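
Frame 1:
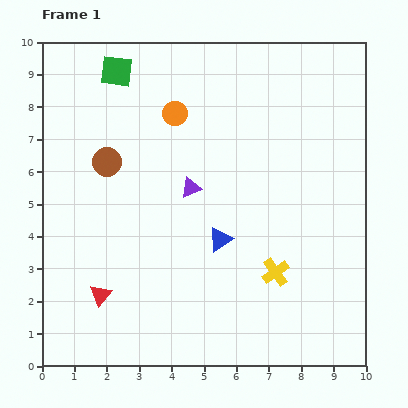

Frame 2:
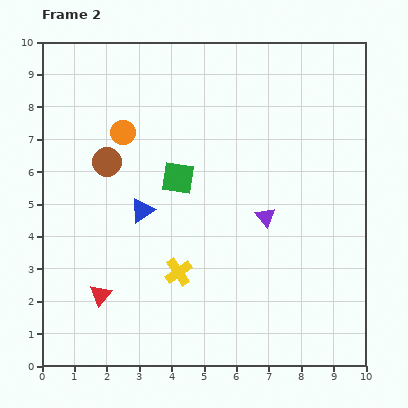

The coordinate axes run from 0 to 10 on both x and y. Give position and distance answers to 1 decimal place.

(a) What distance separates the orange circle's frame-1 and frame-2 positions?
1.7

The orange circle moved from (4.1, 7.8) to (2.5, 7.2), a distance of √(1.6² + 0.6²) ≈ 1.7.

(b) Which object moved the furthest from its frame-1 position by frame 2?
the green square

(moved 3.8; next 3.0)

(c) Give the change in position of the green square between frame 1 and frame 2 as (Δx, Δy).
(1.9, -3.3)

The green square was at (2.3, 9.1) in frame 1 and (4.2, 5.8) in frame 2.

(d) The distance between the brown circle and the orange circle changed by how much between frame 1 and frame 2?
-1.6

Distance in frame 1: 2.6. Distance in frame 2: 1.0.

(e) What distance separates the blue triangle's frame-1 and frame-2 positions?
2.6

The blue triangle moved from (5.5, 3.9) to (3.1, 4.8), a distance of √(2.4² + 0.9²) ≈ 2.6.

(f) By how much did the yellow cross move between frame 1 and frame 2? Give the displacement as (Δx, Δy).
(-3.0, 0.0)

The yellow cross was at (7.2, 2.9) in frame 1 and (4.2, 2.9) in frame 2.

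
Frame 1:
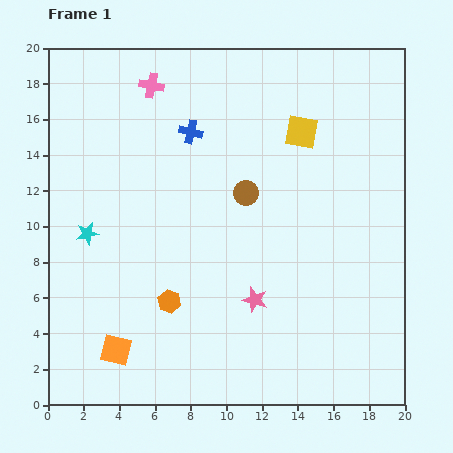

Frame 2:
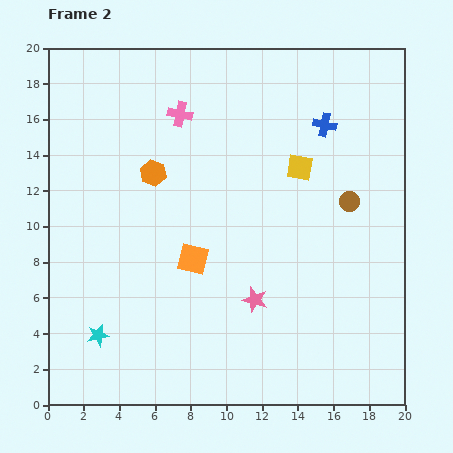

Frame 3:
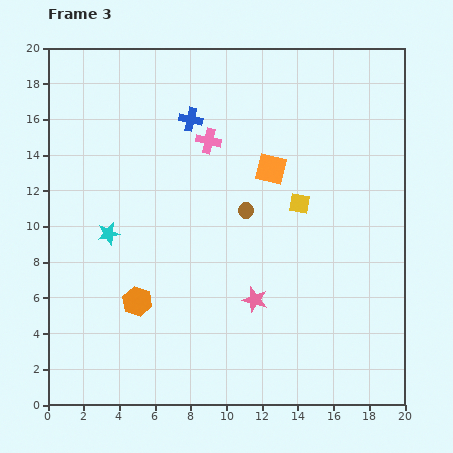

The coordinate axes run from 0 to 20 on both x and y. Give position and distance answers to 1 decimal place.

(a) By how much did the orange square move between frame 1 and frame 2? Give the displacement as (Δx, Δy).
(4.3, 5.1)

The orange square was at (3.8, 3.1) in frame 1 and (8.1, 8.2) in frame 2.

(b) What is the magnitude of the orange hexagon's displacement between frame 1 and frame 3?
1.8

The orange hexagon moved from (6.8, 5.8) to (5.0, 5.8), a distance of √(1.8² + 0.0²) ≈ 1.8.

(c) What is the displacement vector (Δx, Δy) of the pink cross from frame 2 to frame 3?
(1.6, -1.5)

The pink cross was at (7.4, 16.3) in frame 2 and (9.0, 14.8) in frame 3.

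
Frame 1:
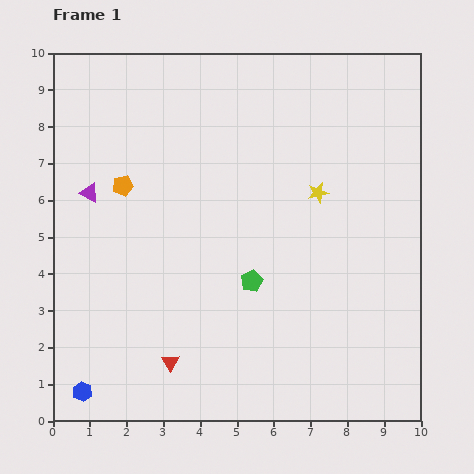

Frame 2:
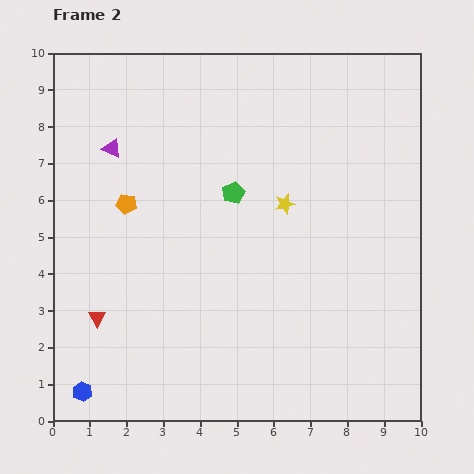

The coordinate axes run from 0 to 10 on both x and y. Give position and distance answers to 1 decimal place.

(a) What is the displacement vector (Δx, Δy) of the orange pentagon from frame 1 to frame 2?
(0.1, -0.5)

The orange pentagon was at (1.9, 6.4) in frame 1 and (2.0, 5.9) in frame 2.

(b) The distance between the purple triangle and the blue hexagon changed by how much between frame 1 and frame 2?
+1.2

Distance in frame 1: 5.4. Distance in frame 2: 6.6.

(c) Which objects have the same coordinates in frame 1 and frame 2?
the blue hexagon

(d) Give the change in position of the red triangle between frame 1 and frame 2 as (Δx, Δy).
(-2.0, 1.2)

The red triangle was at (3.2, 1.6) in frame 1 and (1.2, 2.8) in frame 2.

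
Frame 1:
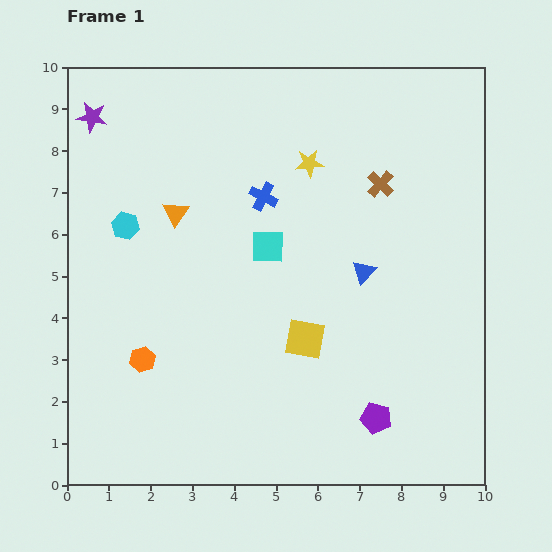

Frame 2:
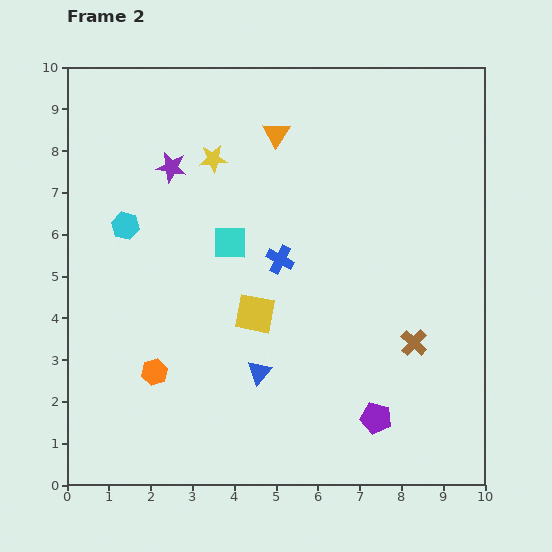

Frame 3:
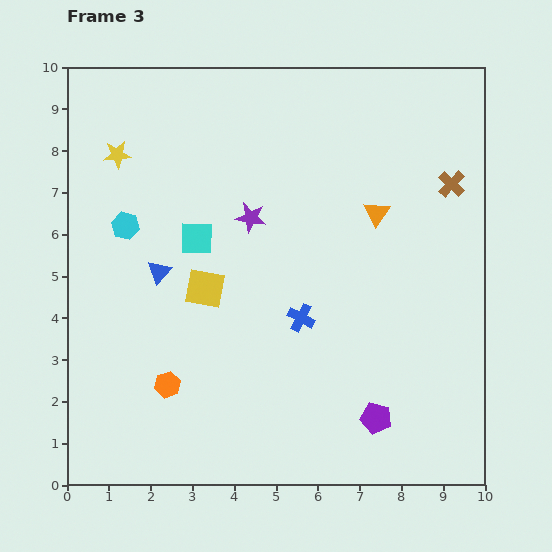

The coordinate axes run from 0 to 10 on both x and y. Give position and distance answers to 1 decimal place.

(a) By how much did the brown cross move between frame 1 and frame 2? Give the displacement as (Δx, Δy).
(0.8, -3.8)

The brown cross was at (7.5, 7.2) in frame 1 and (8.3, 3.4) in frame 2.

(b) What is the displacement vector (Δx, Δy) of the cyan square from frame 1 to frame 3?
(-1.7, 0.2)

The cyan square was at (4.8, 5.7) in frame 1 and (3.1, 5.9) in frame 3.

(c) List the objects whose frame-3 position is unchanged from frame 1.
the cyan hexagon, the purple pentagon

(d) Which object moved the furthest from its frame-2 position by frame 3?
the brown cross

(moved 3.9; next 3.4)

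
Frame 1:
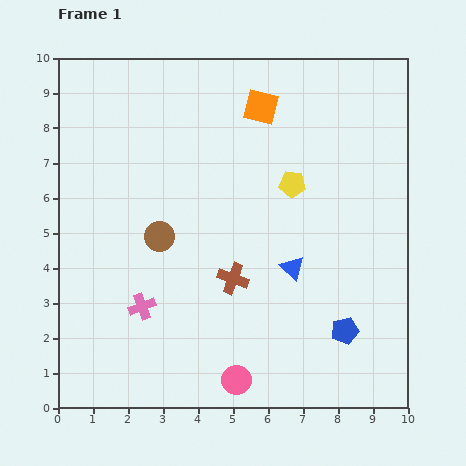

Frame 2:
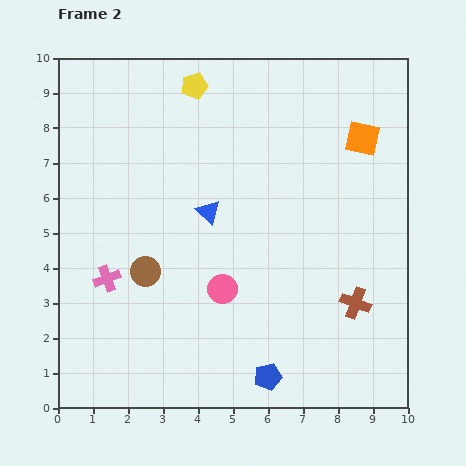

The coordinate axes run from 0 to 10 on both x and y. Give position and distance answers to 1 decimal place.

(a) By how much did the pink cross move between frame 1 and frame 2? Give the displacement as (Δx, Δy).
(-1.0, 0.8)

The pink cross was at (2.4, 2.9) in frame 1 and (1.4, 3.7) in frame 2.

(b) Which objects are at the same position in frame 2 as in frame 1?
none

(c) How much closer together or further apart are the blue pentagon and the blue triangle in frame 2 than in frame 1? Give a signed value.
+2.7

Distance in frame 1: 2.3. Distance in frame 2: 5.0.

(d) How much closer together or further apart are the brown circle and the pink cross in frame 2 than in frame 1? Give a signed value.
-1.0

Distance in frame 1: 2.1. Distance in frame 2: 1.1.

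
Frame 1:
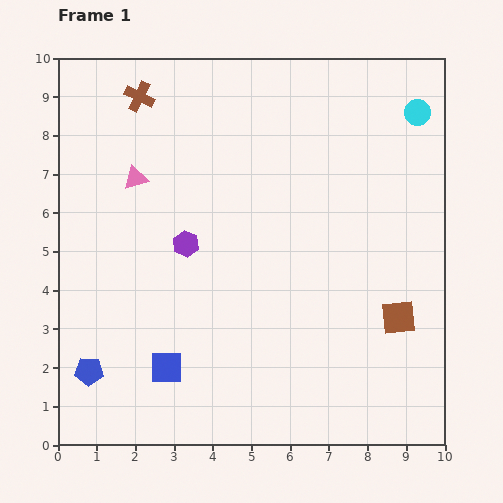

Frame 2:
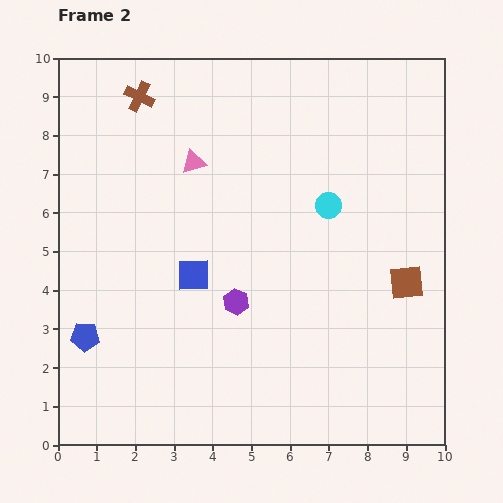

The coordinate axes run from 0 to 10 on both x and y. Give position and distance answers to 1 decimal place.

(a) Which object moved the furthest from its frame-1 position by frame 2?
the cyan circle

(moved 3.3; next 2.5)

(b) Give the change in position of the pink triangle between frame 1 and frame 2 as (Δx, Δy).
(1.5, 0.4)

The pink triangle was at (2.0, 6.9) in frame 1 and (3.5, 7.3) in frame 2.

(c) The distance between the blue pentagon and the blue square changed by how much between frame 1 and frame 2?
+1.2

Distance in frame 1: 2.0. Distance in frame 2: 3.2.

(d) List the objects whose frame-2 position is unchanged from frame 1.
the brown cross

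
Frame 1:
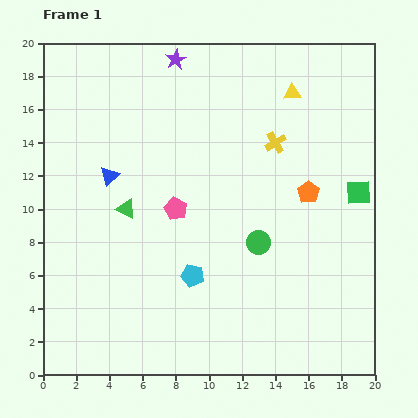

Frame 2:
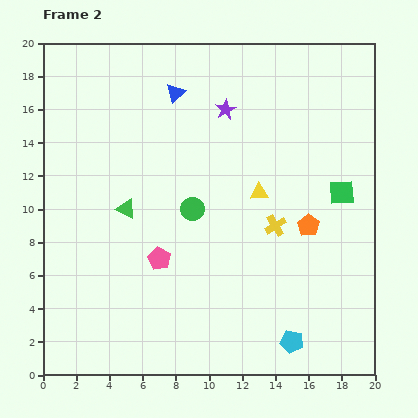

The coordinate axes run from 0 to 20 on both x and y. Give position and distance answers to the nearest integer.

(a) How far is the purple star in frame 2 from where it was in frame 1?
4

The purple star moved from (8, 19) to (11, 16), a distance of √(3² + 3²) ≈ 4.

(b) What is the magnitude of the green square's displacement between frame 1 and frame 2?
1

The green square moved from (19, 11) to (18, 11), a distance of √(1² + 0²) ≈ 1.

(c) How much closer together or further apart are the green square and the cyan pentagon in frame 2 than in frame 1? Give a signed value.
-2

Distance in frame 1: 11. Distance in frame 2: 9.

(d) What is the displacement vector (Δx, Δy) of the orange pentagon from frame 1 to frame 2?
(0, -2)

The orange pentagon was at (16, 11) in frame 1 and (16, 9) in frame 2.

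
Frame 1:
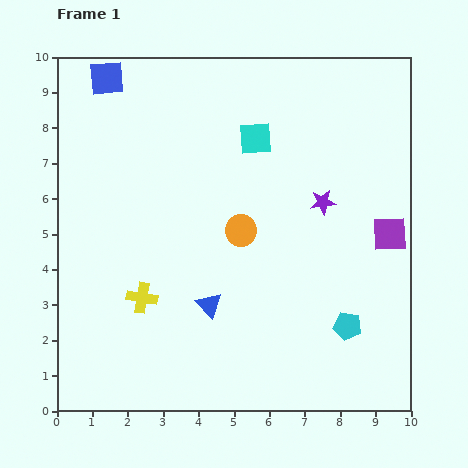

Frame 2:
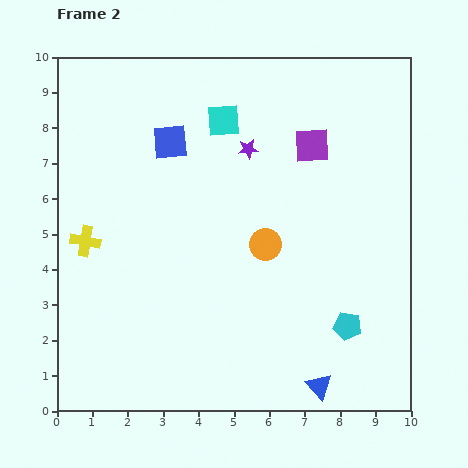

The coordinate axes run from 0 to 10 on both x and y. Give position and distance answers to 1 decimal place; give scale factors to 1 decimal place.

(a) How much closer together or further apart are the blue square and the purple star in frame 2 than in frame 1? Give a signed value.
-4.8

Distance in frame 1: 7.0. Distance in frame 2: 2.2.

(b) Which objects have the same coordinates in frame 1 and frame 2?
the cyan pentagon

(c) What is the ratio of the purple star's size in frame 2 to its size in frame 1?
0.8×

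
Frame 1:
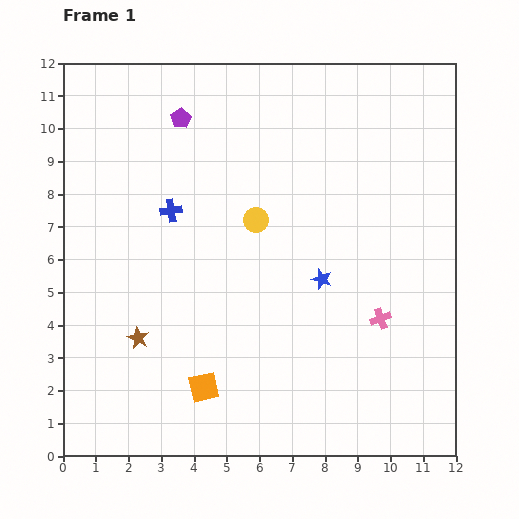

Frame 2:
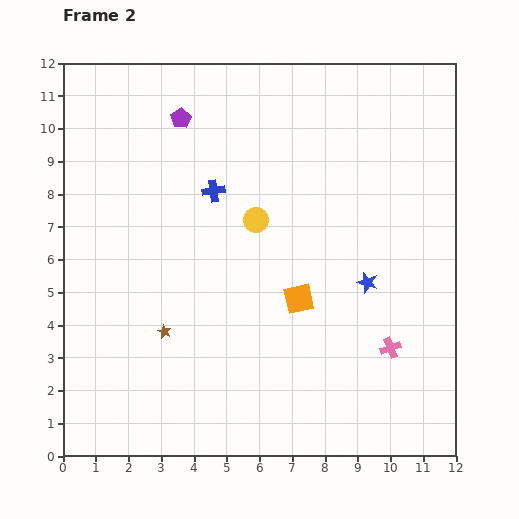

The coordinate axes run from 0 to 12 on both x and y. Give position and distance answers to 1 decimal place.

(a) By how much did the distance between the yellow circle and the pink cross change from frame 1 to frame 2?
+0.9

Distance in frame 1: 4.8. Distance in frame 2: 5.7.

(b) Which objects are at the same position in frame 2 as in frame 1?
the yellow circle, the purple pentagon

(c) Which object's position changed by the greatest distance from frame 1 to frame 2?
the orange square

(moved 4.0; next 1.4)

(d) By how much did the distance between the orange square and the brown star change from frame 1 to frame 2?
+1.7

Distance in frame 1: 2.5. Distance in frame 2: 4.2.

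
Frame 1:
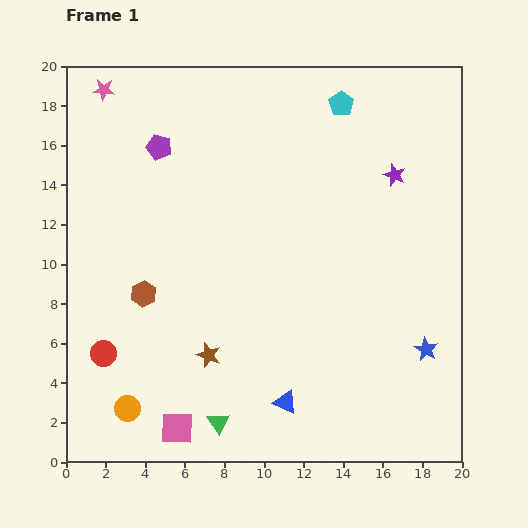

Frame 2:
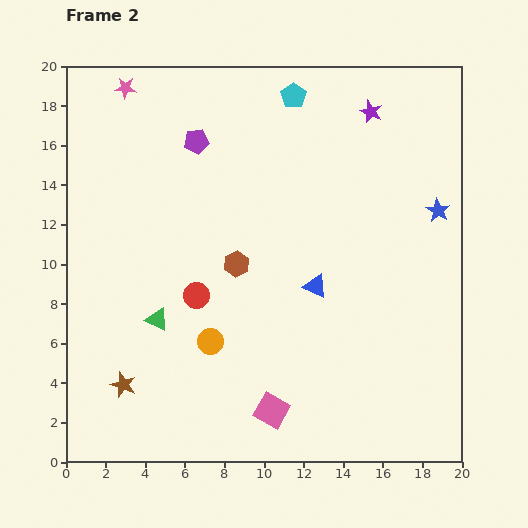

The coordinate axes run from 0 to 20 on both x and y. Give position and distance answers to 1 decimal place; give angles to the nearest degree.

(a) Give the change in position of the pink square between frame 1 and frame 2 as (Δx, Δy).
(4.8, 0.9)

The pink square was at (5.6, 1.7) in frame 1 and (10.4, 2.6) in frame 2.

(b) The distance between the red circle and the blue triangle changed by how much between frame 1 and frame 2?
-3.5

Distance in frame 1: 9.5. Distance in frame 2: 6.0.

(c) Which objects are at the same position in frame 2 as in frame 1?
none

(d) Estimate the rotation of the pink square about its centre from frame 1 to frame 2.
29° clockwise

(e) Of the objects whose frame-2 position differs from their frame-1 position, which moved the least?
the pink star

(moved 1.1)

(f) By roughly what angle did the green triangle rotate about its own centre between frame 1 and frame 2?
29° counter-clockwise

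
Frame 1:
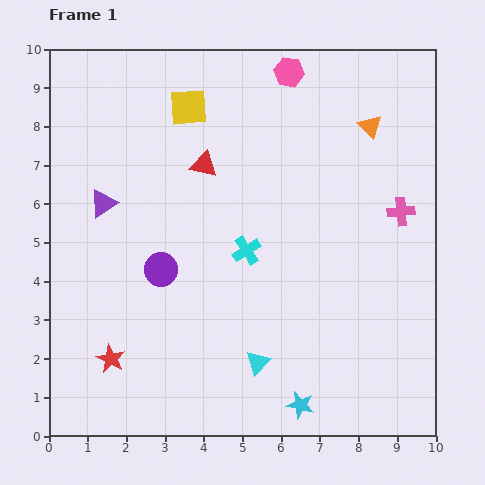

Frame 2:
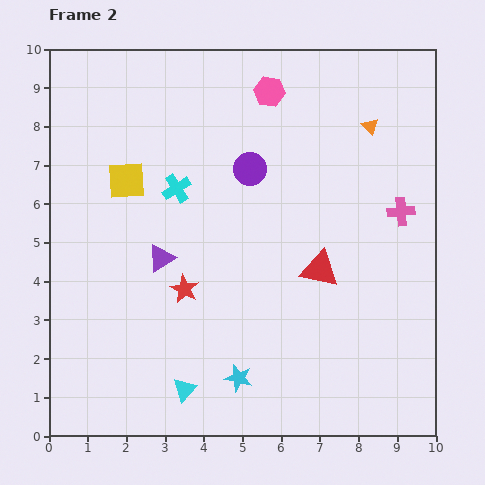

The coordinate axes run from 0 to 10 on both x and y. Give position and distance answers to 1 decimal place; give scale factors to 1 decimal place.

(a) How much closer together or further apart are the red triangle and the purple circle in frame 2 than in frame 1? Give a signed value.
+0.3

Distance in frame 1: 2.9. Distance in frame 2: 3.2.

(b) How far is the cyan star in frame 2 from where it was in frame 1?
1.7

The cyan star moved from (6.5, 0.8) to (4.9, 1.5), a distance of √(1.6² + 0.7²) ≈ 1.7.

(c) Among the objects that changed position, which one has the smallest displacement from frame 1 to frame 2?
the pink hexagon

(moved 0.7)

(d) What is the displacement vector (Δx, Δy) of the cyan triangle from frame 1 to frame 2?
(-1.9, -0.7)

The cyan triangle was at (5.4, 1.9) in frame 1 and (3.5, 1.2) in frame 2.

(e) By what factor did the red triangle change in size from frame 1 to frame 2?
1.4×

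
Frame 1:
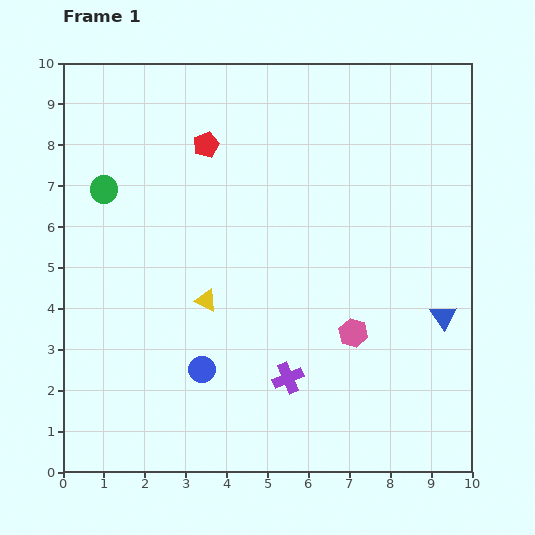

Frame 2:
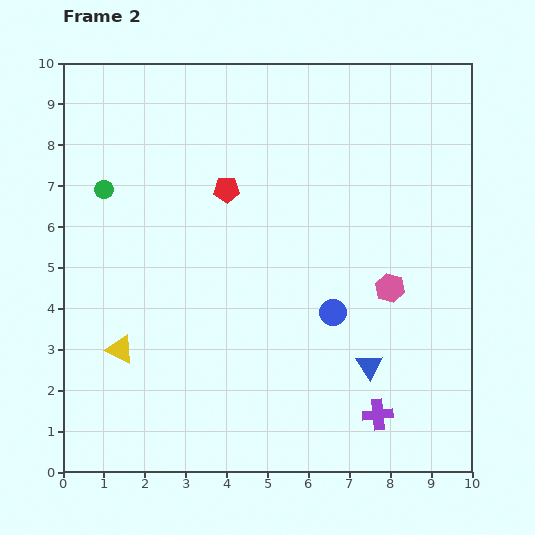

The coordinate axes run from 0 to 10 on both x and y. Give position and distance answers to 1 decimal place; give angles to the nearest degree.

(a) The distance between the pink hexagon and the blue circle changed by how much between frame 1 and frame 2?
-2.3

Distance in frame 1: 3.8. Distance in frame 2: 1.5.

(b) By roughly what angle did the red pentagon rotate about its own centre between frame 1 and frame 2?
20° clockwise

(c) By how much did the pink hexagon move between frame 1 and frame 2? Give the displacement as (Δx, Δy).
(0.9, 1.1)

The pink hexagon was at (7.1, 3.4) in frame 1 and (8.0, 4.5) in frame 2.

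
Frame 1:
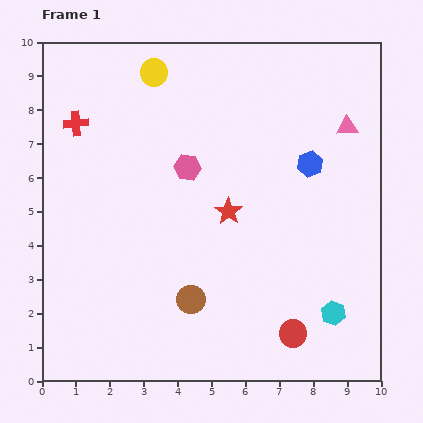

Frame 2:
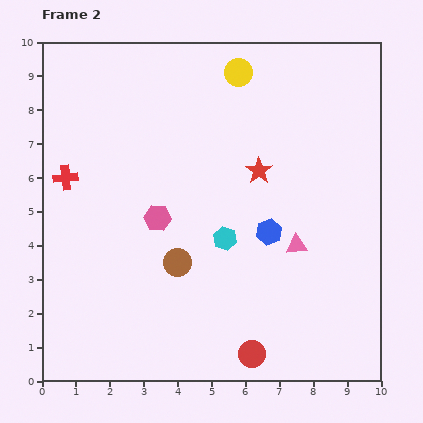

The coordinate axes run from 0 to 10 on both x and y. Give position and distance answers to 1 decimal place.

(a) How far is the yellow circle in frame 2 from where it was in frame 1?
2.5

The yellow circle moved from (3.3, 9.1) to (5.8, 9.1), a distance of √(2.5² + 0.0²) ≈ 2.5.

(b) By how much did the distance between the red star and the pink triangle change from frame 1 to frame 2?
-1.8

Distance in frame 1: 4.3. Distance in frame 2: 2.5.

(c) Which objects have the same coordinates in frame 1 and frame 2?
none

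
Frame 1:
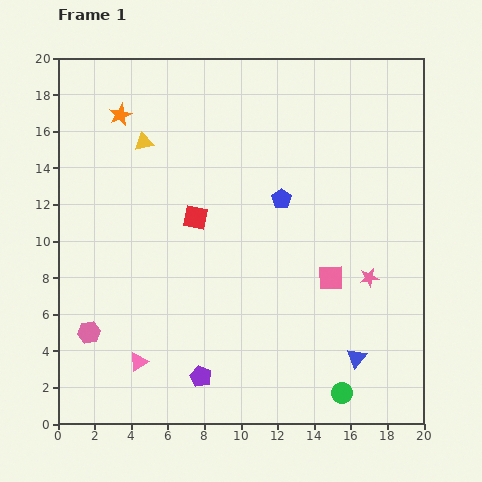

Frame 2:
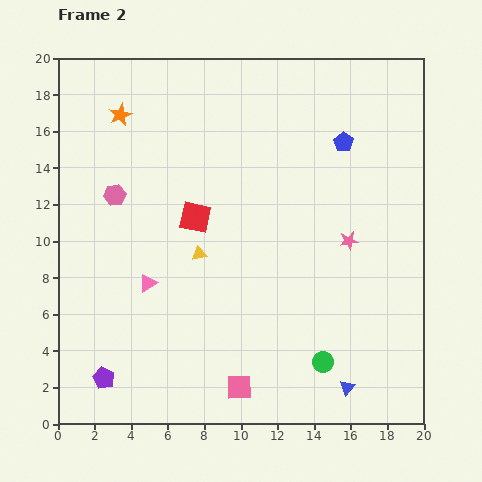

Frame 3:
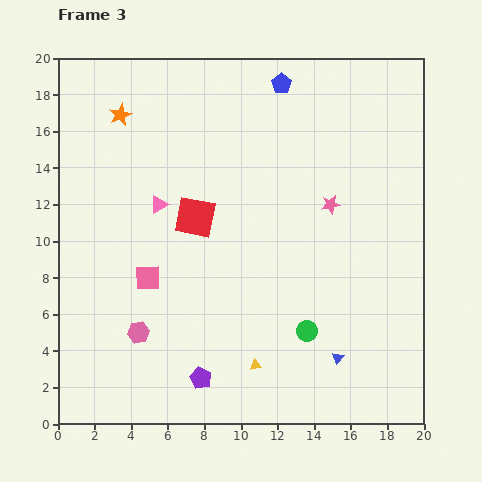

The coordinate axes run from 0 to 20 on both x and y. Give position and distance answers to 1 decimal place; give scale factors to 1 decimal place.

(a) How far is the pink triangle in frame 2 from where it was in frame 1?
4.3

The pink triangle moved from (4.4, 3.4) to (4.9, 7.7), a distance of √(0.5² + 4.3²) ≈ 4.3.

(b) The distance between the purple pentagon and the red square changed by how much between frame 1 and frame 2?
+1.4

Distance in frame 1: 8.7. Distance in frame 2: 10.1.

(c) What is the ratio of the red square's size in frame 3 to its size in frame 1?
1.7×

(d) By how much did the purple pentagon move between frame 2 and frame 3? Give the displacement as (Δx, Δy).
(5.3, 0.0)

The purple pentagon was at (2.5, 2.5) in frame 2 and (7.8, 2.5) in frame 3.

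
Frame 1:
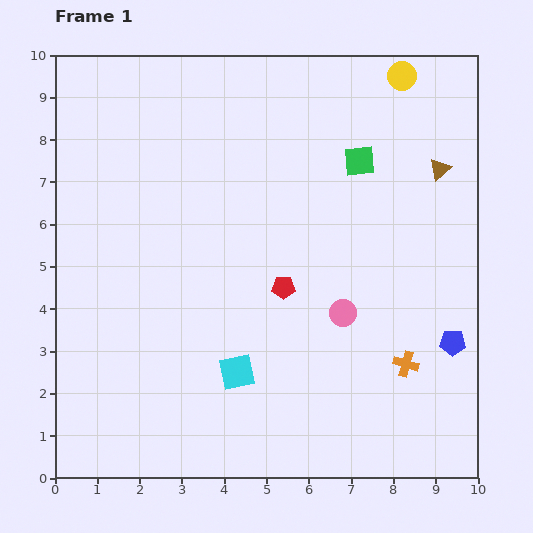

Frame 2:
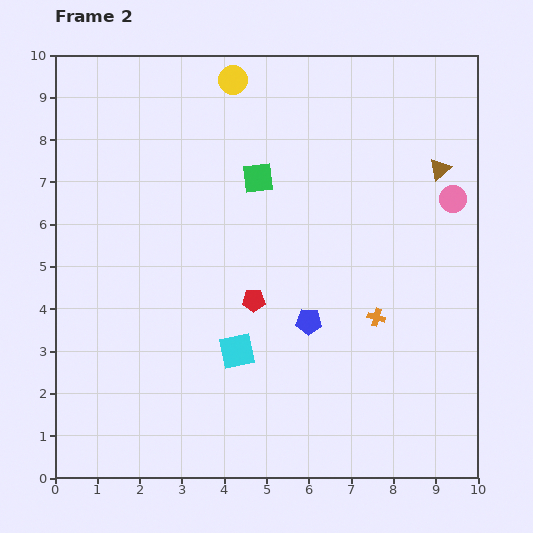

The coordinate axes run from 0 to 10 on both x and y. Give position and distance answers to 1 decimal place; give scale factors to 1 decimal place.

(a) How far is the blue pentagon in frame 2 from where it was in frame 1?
3.4

The blue pentagon moved from (9.4, 3.2) to (6.0, 3.7), a distance of √(3.4² + 0.5²) ≈ 3.4.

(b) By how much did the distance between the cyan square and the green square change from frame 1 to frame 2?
-1.7

Distance in frame 1: 5.8. Distance in frame 2: 4.1.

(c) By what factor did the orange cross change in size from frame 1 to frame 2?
0.7×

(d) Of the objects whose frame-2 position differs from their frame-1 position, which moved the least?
the cyan square

(moved 0.5)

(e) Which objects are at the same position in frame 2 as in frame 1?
the brown triangle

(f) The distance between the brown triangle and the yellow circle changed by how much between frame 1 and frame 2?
+2.9

Distance in frame 1: 2.4. Distance in frame 2: 5.3.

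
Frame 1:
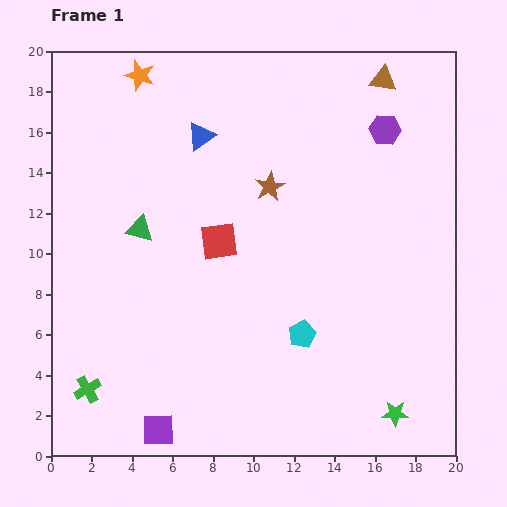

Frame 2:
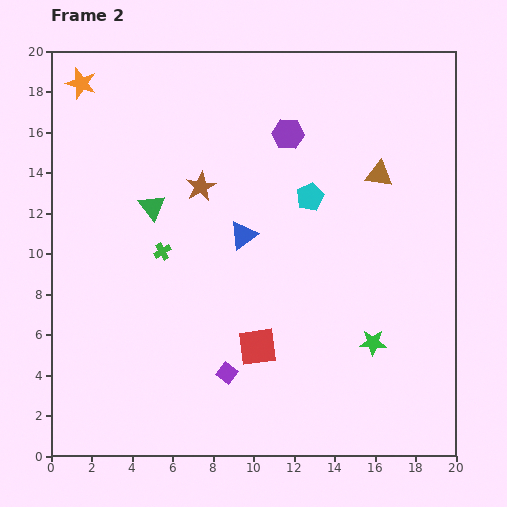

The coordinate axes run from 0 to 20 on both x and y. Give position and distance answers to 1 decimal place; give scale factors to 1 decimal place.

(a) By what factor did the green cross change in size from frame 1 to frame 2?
0.6×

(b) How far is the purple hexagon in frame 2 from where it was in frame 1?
4.8

The purple hexagon moved from (16.5, 16.1) to (11.7, 15.9), a distance of √(4.8² + 0.2²) ≈ 4.8.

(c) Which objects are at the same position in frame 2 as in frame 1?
none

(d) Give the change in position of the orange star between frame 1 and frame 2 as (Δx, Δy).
(-2.9, -0.4)

The orange star was at (4.4, 18.8) in frame 1 and (1.5, 18.4) in frame 2.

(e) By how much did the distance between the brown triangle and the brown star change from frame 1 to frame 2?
+1.1

Distance in frame 1: 7.7. Distance in frame 2: 8.8.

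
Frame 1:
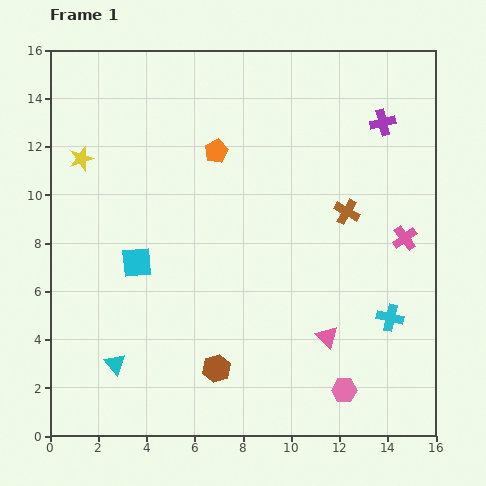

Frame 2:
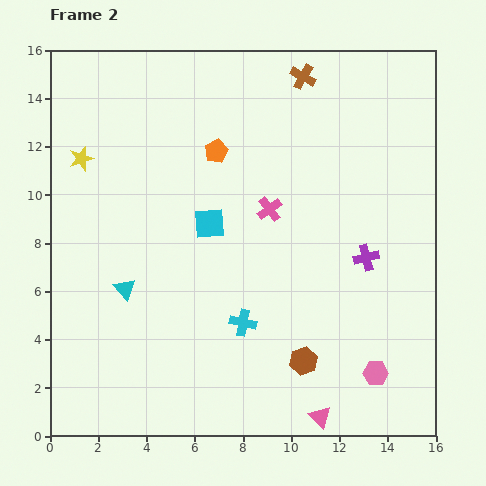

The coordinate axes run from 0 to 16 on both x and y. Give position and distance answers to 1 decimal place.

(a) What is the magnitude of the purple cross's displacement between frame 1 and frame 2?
5.6

The purple cross moved from (13.8, 13.0) to (13.1, 7.4), a distance of √(0.7² + 5.6²) ≈ 5.6.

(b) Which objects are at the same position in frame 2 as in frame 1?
the orange pentagon, the yellow star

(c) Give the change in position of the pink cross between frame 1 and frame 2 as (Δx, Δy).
(-5.6, 1.2)

The pink cross was at (14.7, 8.2) in frame 1 and (9.1, 9.4) in frame 2.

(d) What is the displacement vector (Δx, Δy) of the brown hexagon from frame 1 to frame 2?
(3.6, 0.3)

The brown hexagon was at (6.9, 2.8) in frame 1 and (10.5, 3.1) in frame 2.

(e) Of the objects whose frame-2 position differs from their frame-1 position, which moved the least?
the pink hexagon

(moved 1.5)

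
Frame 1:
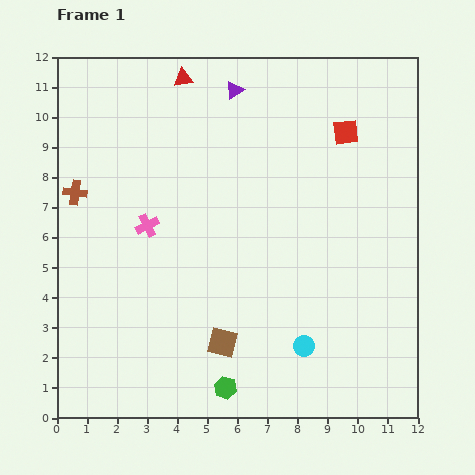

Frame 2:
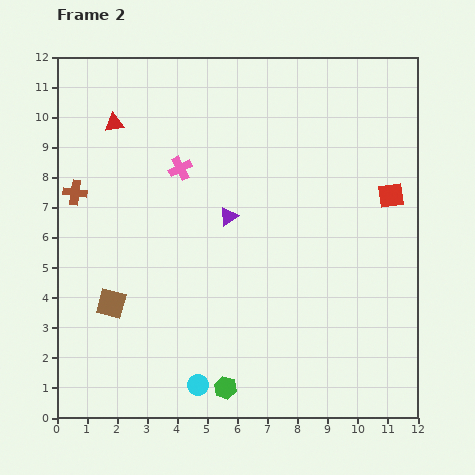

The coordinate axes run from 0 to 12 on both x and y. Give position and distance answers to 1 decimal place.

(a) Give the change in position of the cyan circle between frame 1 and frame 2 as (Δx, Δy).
(-3.5, -1.3)

The cyan circle was at (8.2, 2.4) in frame 1 and (4.7, 1.1) in frame 2.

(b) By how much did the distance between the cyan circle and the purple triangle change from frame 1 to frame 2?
-3.1

Distance in frame 1: 8.8. Distance in frame 2: 5.7.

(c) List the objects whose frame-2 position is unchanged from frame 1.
the brown cross, the green hexagon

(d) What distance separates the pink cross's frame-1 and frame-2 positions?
2.2

The pink cross moved from (3.0, 6.4) to (4.1, 8.3), a distance of √(1.1² + 1.9²) ≈ 2.2.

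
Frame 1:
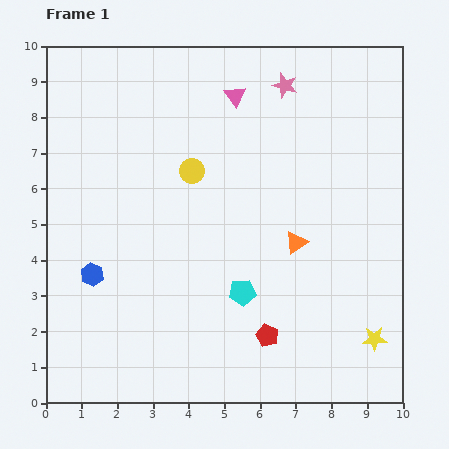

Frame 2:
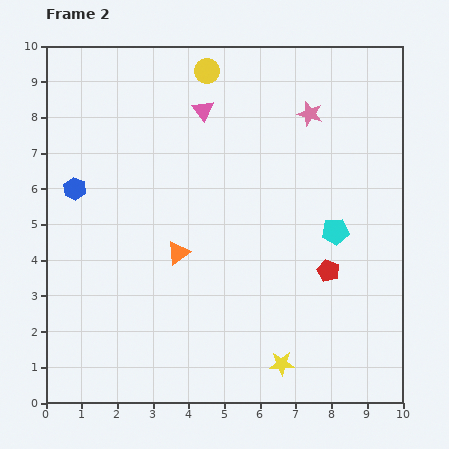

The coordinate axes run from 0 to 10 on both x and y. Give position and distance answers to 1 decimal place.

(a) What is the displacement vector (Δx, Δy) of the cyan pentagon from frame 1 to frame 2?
(2.6, 1.7)

The cyan pentagon was at (5.5, 3.1) in frame 1 and (8.1, 4.8) in frame 2.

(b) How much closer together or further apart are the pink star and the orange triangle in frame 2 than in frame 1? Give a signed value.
+1.0

Distance in frame 1: 4.4. Distance in frame 2: 5.4.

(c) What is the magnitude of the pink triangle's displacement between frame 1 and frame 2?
1.0

The pink triangle moved from (5.3, 8.6) to (4.4, 8.2), a distance of √(0.9² + 0.4²) ≈ 1.0.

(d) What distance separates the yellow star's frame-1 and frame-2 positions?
2.7

The yellow star moved from (9.2, 1.8) to (6.6, 1.1), a distance of √(2.6² + 0.7²) ≈ 2.7.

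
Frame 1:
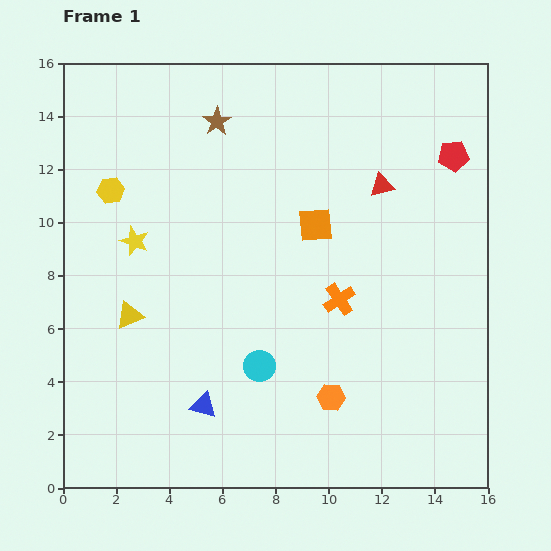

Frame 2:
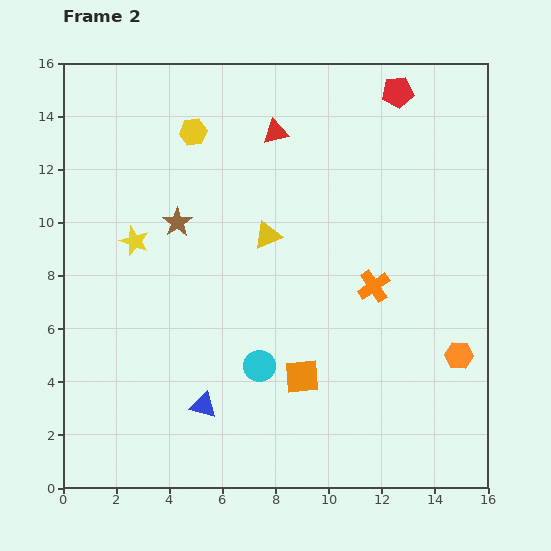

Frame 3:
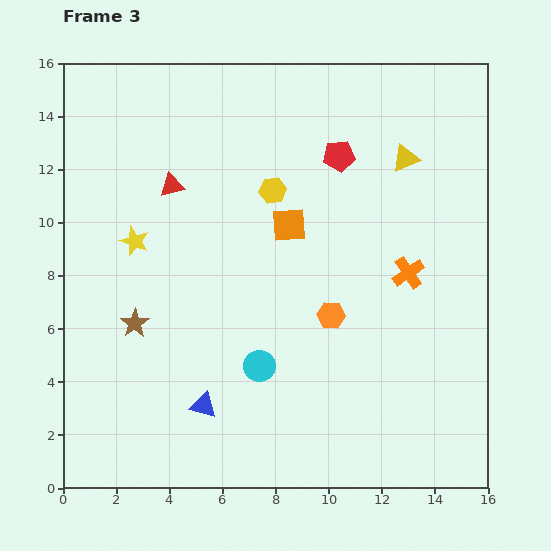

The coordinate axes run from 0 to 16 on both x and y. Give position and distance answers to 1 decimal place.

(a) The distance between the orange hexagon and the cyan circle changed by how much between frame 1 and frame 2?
+4.5

Distance in frame 1: 3.0. Distance in frame 2: 7.5.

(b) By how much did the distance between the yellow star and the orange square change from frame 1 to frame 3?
-1.0

Distance in frame 1: 6.8. Distance in frame 3: 5.8.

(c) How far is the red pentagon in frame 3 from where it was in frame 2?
3.3

The red pentagon moved from (12.6, 14.9) to (10.4, 12.5), a distance of √(2.2² + 2.4²) ≈ 3.3.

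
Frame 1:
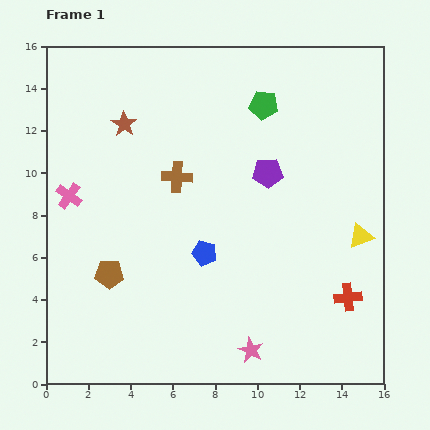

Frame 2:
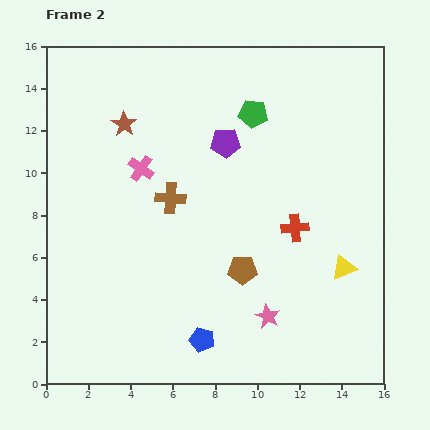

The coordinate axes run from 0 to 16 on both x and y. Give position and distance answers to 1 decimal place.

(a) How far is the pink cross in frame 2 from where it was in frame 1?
3.6

The pink cross moved from (1.1, 8.9) to (4.5, 10.2), a distance of √(3.4² + 1.3²) ≈ 3.6.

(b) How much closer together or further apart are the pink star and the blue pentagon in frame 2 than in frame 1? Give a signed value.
-1.8

Distance in frame 1: 5.1. Distance in frame 2: 3.3.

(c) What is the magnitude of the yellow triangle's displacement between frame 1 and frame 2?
1.7

The yellow triangle moved from (14.9, 7.0) to (14.1, 5.5), a distance of √(0.8² + 1.5²) ≈ 1.7.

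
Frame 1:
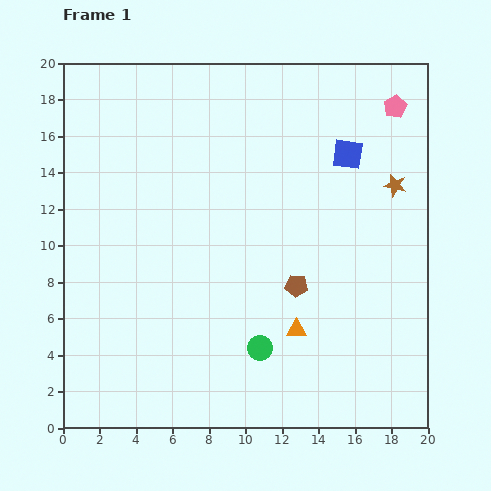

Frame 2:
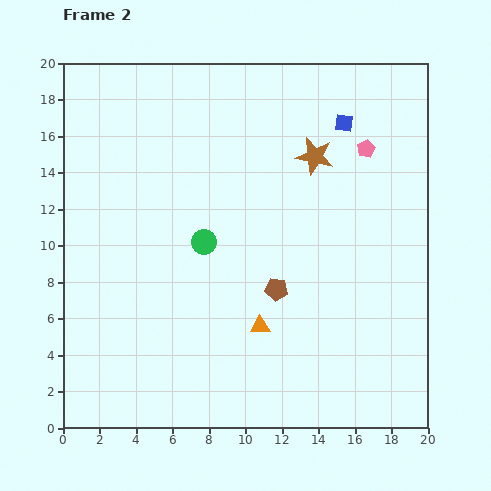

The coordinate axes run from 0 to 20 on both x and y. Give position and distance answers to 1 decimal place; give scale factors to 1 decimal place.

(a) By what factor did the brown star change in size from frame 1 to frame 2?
1.7×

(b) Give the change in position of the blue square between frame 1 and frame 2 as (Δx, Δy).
(-0.2, 1.7)

The blue square was at (15.6, 15.0) in frame 1 and (15.4, 16.7) in frame 2.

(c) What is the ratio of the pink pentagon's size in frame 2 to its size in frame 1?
0.8×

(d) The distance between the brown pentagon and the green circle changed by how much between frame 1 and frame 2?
+0.9

Distance in frame 1: 3.9. Distance in frame 2: 4.8.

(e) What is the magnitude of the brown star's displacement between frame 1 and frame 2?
4.7

The brown star moved from (18.2, 13.3) to (13.8, 14.9), a distance of √(4.4² + 1.6²) ≈ 4.7.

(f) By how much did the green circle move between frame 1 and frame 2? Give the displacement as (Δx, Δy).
(-3.1, 5.8)

The green circle was at (10.8, 4.4) in frame 1 and (7.7, 10.2) in frame 2.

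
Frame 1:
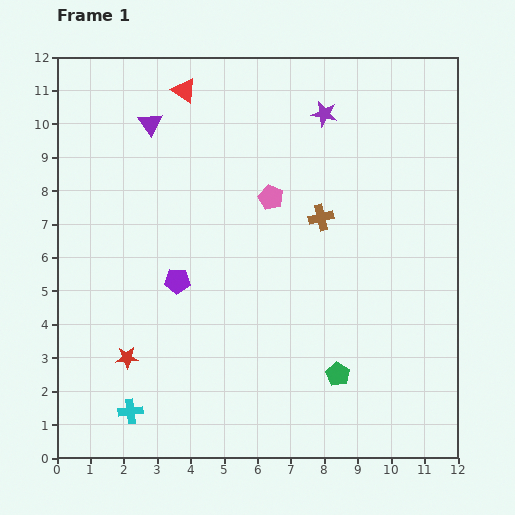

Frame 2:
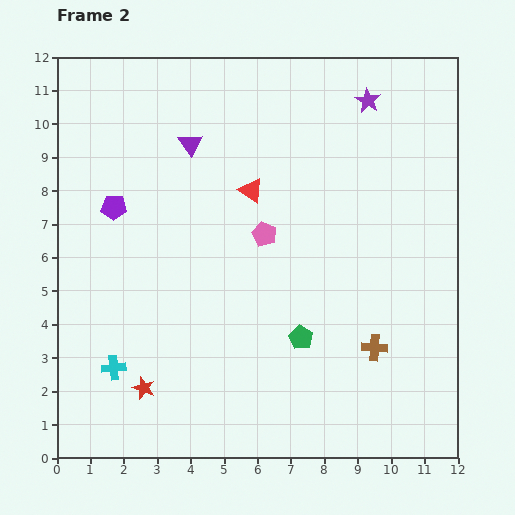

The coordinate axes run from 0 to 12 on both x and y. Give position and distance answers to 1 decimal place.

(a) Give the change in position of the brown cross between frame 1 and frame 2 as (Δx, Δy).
(1.6, -3.9)

The brown cross was at (7.9, 7.2) in frame 1 and (9.5, 3.3) in frame 2.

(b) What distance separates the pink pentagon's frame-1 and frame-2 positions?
1.1

The pink pentagon moved from (6.4, 7.8) to (6.2, 6.7), a distance of √(0.2² + 1.1²) ≈ 1.1.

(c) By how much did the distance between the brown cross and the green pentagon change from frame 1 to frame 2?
-2.5

Distance in frame 1: 4.7. Distance in frame 2: 2.2.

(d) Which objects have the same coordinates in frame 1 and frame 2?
none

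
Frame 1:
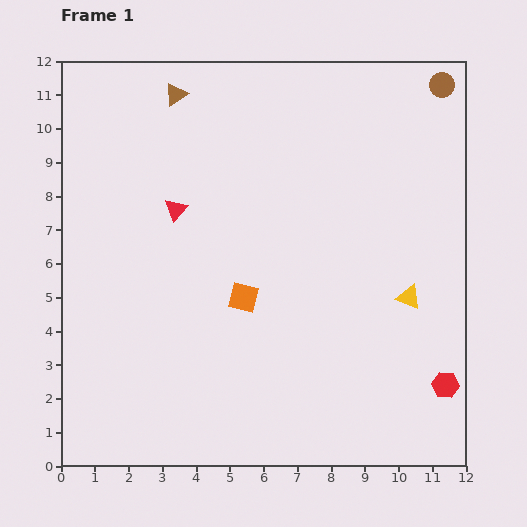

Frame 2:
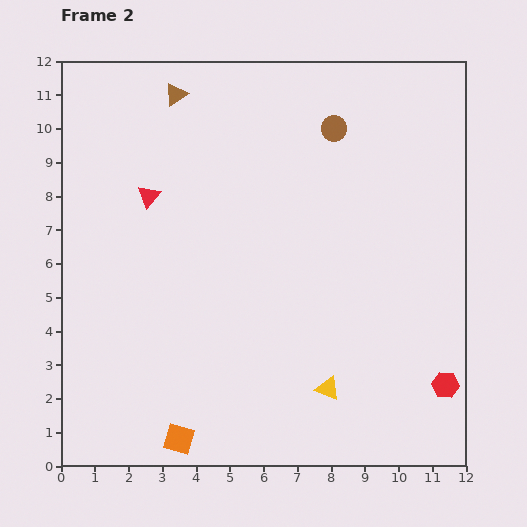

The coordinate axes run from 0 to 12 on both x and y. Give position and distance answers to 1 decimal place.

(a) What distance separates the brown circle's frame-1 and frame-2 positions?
3.5

The brown circle moved from (11.3, 11.3) to (8.1, 10.0), a distance of √(3.2² + 1.3²) ≈ 3.5.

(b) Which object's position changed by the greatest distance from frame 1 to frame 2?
the orange square

(moved 4.6; next 3.6)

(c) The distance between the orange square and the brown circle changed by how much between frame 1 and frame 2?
+1.7

Distance in frame 1: 8.6. Distance in frame 2: 10.3.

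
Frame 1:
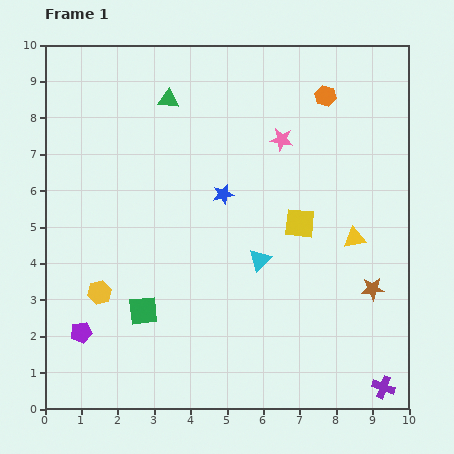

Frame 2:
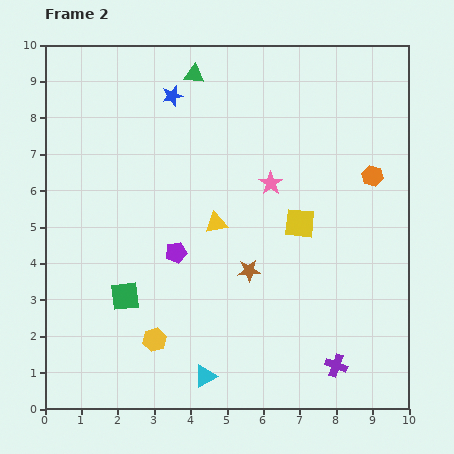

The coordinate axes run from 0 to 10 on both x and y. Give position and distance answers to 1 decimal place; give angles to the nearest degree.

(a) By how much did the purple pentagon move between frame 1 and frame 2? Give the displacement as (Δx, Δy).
(2.6, 2.2)

The purple pentagon was at (1.0, 2.1) in frame 1 and (3.6, 4.3) in frame 2.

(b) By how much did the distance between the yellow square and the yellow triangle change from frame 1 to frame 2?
+0.7

Distance in frame 1: 1.6. Distance in frame 2: 2.3.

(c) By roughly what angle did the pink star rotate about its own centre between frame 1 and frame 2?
26° clockwise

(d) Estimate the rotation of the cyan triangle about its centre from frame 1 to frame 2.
15° clockwise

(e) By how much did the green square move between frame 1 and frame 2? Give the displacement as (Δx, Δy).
(-0.5, 0.4)

The green square was at (2.7, 2.7) in frame 1 and (2.2, 3.1) in frame 2.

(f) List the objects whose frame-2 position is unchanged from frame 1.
the yellow square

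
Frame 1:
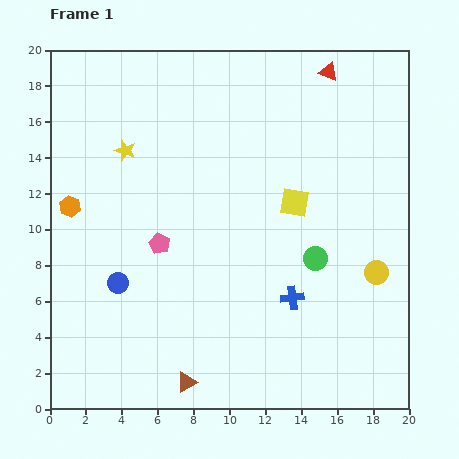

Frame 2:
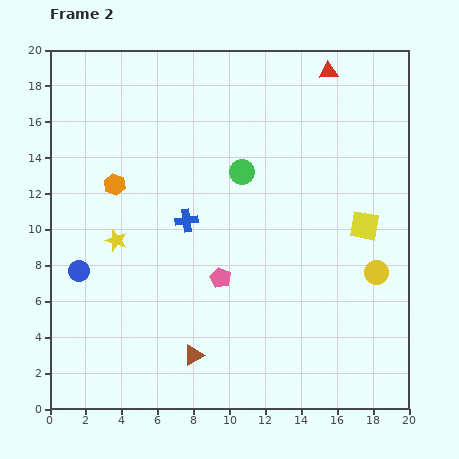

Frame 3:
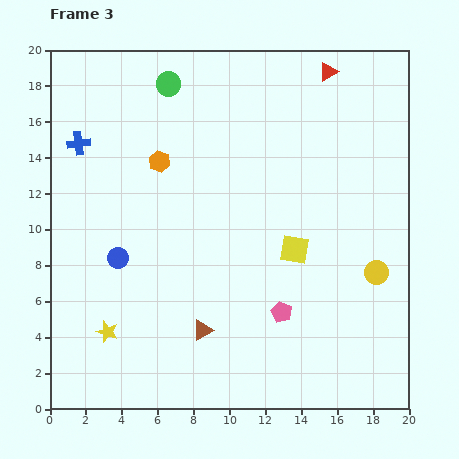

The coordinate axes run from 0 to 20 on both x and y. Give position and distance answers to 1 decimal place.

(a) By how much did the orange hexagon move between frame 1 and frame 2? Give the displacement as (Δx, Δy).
(2.5, 1.2)

The orange hexagon was at (1.1, 11.3) in frame 1 and (3.6, 12.5) in frame 2.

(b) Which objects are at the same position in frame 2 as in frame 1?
the red triangle, the yellow circle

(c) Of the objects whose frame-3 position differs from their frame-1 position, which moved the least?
the blue circle

(moved 1.4)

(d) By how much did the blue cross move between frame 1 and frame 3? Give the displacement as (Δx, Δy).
(-11.9, 8.6)

The blue cross was at (13.5, 6.2) in frame 1 and (1.6, 14.8) in frame 3.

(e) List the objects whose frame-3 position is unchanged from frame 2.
the red triangle, the yellow circle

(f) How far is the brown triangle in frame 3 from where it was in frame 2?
1.5

The brown triangle moved from (8.0, 3.0) to (8.5, 4.4), a distance of √(0.5² + 1.4²) ≈ 1.5.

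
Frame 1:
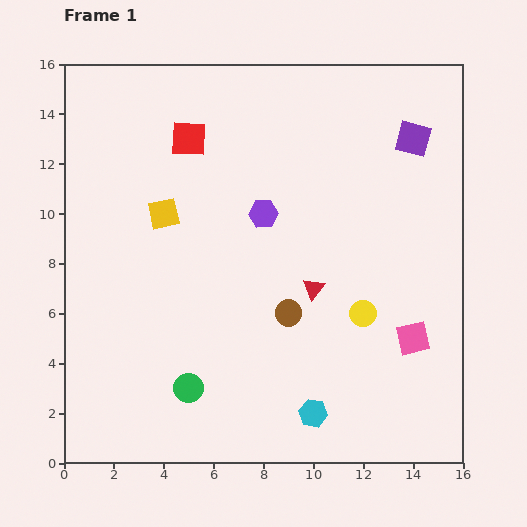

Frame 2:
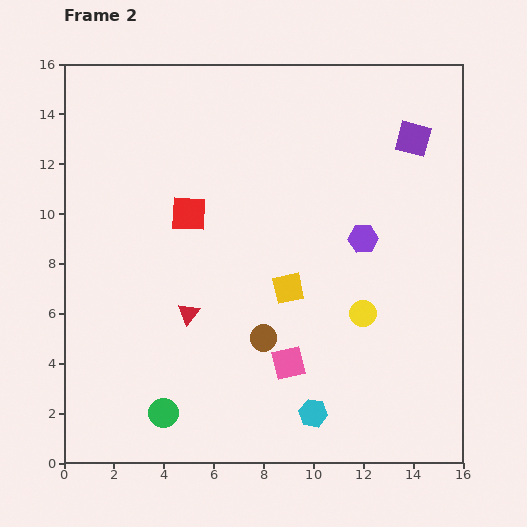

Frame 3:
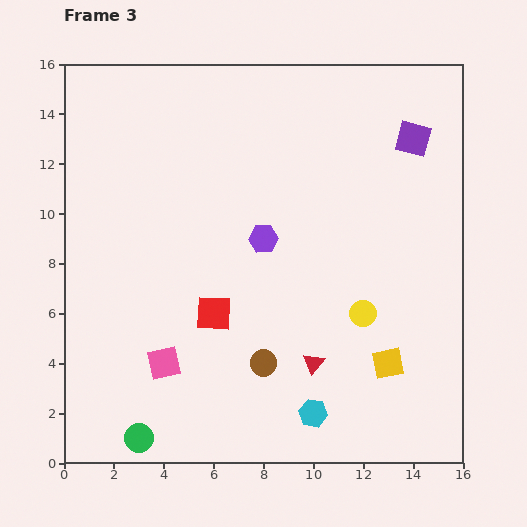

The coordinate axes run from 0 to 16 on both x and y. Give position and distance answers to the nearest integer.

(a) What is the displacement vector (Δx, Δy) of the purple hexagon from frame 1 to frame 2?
(4, -1)

The purple hexagon was at (8, 10) in frame 1 and (12, 9) in frame 2.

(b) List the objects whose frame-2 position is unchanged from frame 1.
the cyan hexagon, the purple square, the yellow circle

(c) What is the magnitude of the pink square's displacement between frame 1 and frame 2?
5

The pink square moved from (14, 5) to (9, 4), a distance of √(5² + 1²) ≈ 5.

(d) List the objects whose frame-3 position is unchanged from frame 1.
the cyan hexagon, the purple square, the yellow circle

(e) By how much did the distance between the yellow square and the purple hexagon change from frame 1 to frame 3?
+3

Distance in frame 1: 4. Distance in frame 3: 7.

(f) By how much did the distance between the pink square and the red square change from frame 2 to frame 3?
-4

Distance in frame 2: 7. Distance in frame 3: 3.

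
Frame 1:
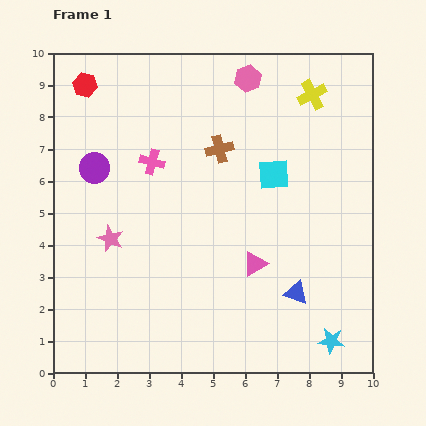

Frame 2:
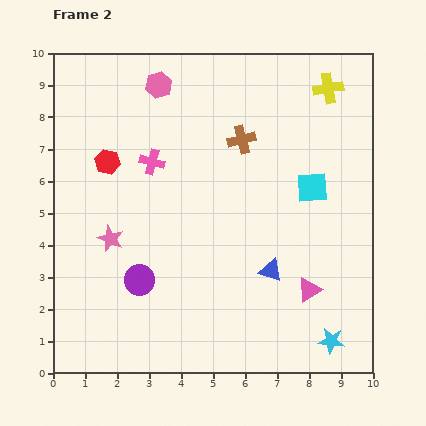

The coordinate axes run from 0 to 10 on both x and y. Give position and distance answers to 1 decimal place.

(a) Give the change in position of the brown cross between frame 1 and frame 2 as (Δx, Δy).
(0.7, 0.3)

The brown cross was at (5.2, 7.0) in frame 1 and (5.9, 7.3) in frame 2.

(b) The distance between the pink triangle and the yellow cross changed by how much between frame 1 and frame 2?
+0.7

Distance in frame 1: 5.6. Distance in frame 2: 6.3.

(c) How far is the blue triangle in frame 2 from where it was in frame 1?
1.1

The blue triangle moved from (7.6, 2.5) to (6.8, 3.2), a distance of √(0.8² + 0.7²) ≈ 1.1.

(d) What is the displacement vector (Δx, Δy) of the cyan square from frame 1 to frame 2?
(1.2, -0.4)

The cyan square was at (6.9, 6.2) in frame 1 and (8.1, 5.8) in frame 2.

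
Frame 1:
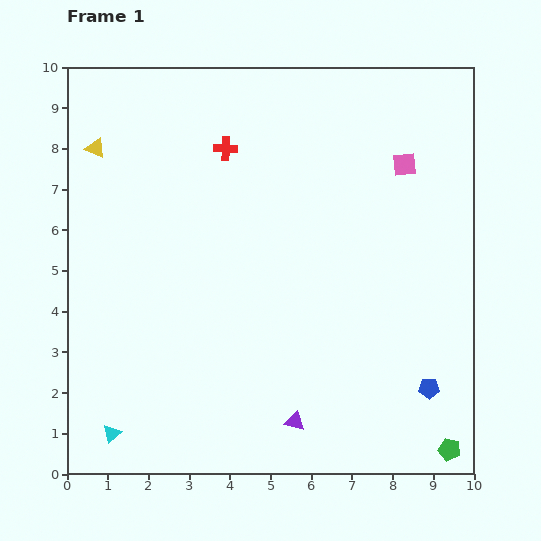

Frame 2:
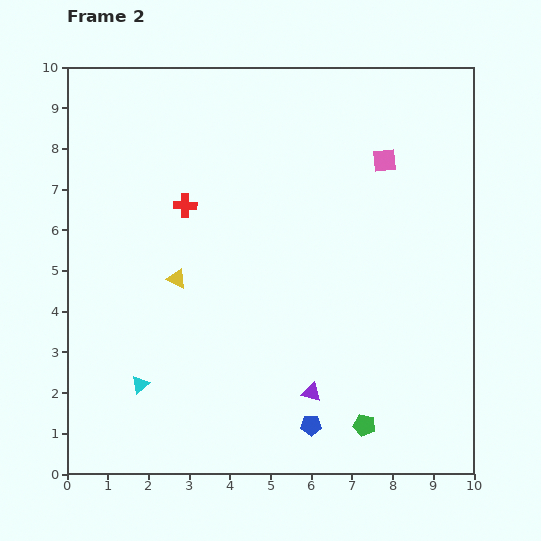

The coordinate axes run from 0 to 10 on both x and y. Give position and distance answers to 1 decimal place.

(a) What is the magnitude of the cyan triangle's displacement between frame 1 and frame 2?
1.4

The cyan triangle moved from (1.1, 1.0) to (1.8, 2.2), a distance of √(0.7² + 1.2²) ≈ 1.4.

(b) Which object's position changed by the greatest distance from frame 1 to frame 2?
the yellow triangle

(moved 3.8; next 3.0)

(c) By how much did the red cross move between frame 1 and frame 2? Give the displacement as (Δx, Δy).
(-1.0, -1.4)

The red cross was at (3.9, 8.0) in frame 1 and (2.9, 6.6) in frame 2.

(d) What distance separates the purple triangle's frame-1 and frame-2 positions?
0.8

The purple triangle moved from (5.6, 1.3) to (6.0, 2.0), a distance of √(0.4² + 0.7²) ≈ 0.8.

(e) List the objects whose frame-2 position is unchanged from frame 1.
none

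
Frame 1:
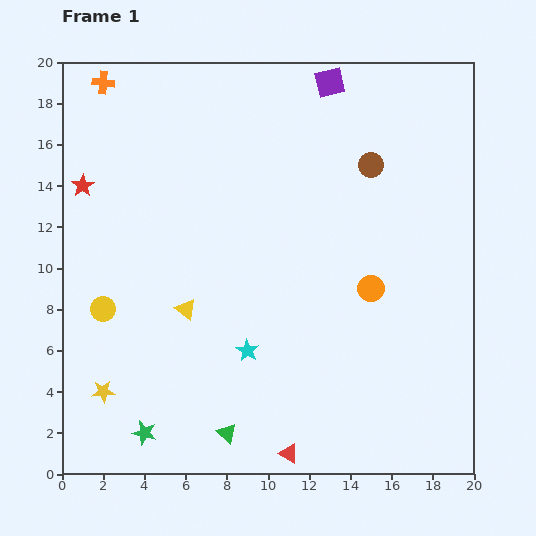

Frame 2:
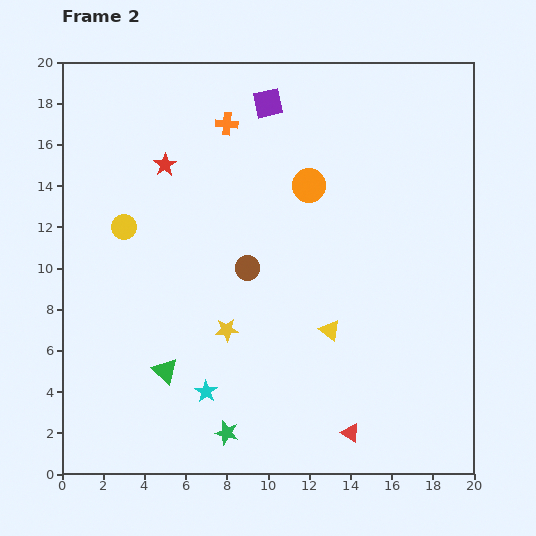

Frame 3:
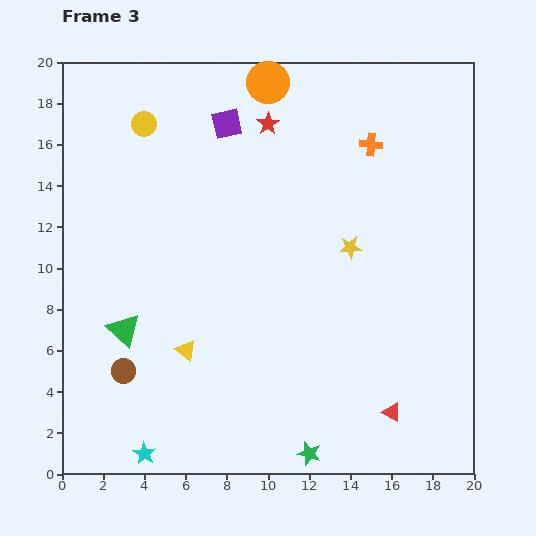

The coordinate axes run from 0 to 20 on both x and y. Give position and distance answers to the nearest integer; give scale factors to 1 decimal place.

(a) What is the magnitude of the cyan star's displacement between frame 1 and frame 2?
3

The cyan star moved from (9, 6) to (7, 4), a distance of √(2² + 2²) ≈ 3.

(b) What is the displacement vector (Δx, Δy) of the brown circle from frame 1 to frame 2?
(-6, -5)

The brown circle was at (15, 15) in frame 1 and (9, 10) in frame 2.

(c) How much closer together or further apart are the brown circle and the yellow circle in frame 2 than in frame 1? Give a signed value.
-9

Distance in frame 1: 15. Distance in frame 2: 6.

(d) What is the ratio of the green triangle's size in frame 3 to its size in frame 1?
1.7×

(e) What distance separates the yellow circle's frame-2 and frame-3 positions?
5

The yellow circle moved from (3, 12) to (4, 17), a distance of √(1² + 5²) ≈ 5.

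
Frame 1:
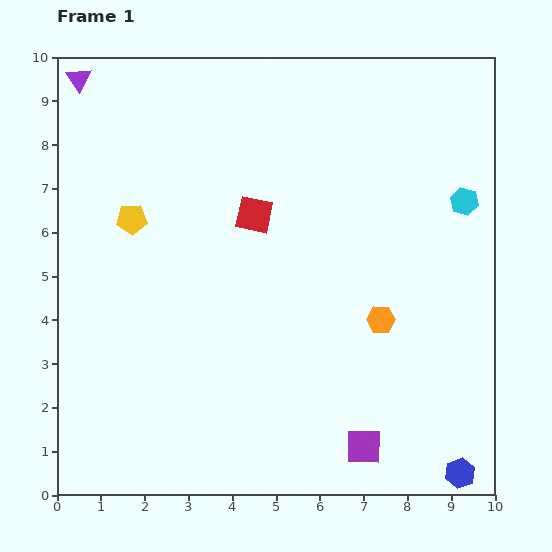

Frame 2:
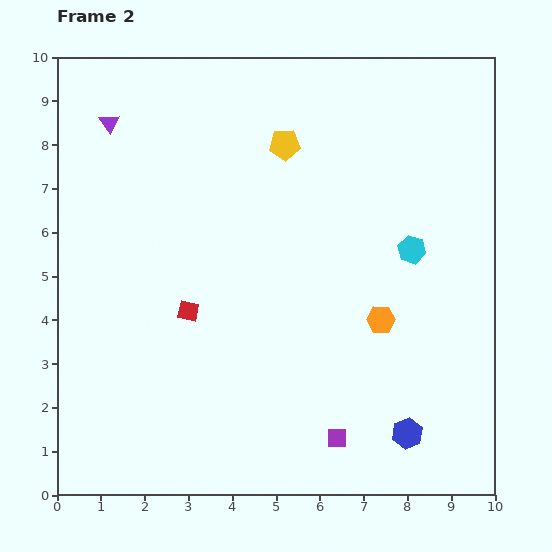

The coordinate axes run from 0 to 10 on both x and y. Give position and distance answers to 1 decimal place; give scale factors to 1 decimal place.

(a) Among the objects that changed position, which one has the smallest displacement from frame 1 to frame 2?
the purple square

(moved 0.6)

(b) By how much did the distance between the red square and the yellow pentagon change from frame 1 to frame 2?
+1.6

Distance in frame 1: 2.8. Distance in frame 2: 4.4.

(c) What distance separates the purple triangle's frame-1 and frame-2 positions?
1.2

The purple triangle moved from (0.5, 9.5) to (1.2, 8.5), a distance of √(0.7² + 1.0²) ≈ 1.2.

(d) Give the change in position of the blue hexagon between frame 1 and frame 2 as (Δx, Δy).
(-1.2, 0.9)

The blue hexagon was at (9.2, 0.5) in frame 1 and (8.0, 1.4) in frame 2.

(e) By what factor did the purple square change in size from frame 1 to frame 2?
0.6×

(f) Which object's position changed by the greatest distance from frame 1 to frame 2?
the yellow pentagon

(moved 3.9; next 2.7)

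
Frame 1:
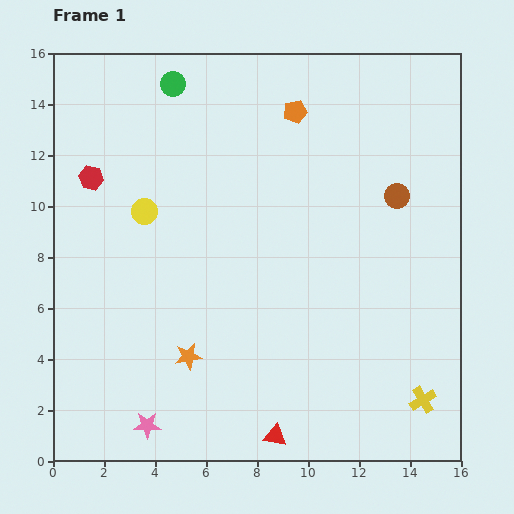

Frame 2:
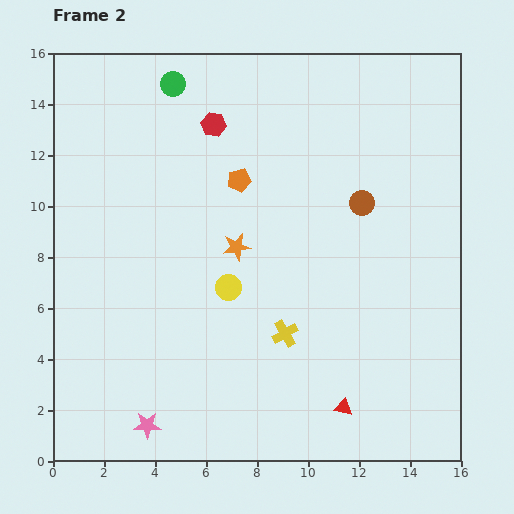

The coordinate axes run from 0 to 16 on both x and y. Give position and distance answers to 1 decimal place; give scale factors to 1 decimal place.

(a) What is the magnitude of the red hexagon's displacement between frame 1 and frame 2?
5.2

The red hexagon moved from (1.5, 11.1) to (6.3, 13.2), a distance of √(4.8² + 2.1²) ≈ 5.2.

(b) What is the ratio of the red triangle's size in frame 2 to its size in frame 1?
0.8×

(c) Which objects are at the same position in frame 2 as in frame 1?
the pink star, the green circle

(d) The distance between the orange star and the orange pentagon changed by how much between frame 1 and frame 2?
-7.9

Distance in frame 1: 10.5. Distance in frame 2: 2.6.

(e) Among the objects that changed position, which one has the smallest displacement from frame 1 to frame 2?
the brown circle

(moved 1.4)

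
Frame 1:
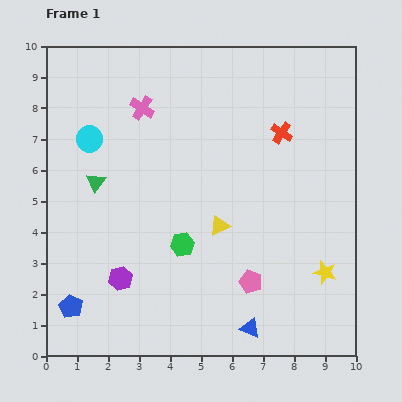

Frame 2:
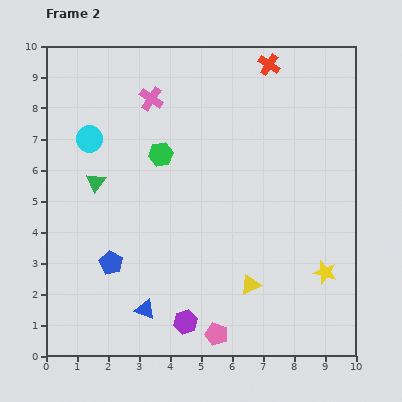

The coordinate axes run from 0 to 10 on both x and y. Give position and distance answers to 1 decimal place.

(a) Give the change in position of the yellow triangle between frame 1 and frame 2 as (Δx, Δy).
(1.0, -1.9)

The yellow triangle was at (5.6, 4.2) in frame 1 and (6.6, 2.3) in frame 2.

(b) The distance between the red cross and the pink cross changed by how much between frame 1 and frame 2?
-0.6

Distance in frame 1: 4.6. Distance in frame 2: 4.0.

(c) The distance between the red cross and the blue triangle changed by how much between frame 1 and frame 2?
+2.5

Distance in frame 1: 6.4. Distance in frame 2: 8.9.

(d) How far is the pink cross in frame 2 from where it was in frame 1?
0.4

The pink cross moved from (3.1, 8.0) to (3.4, 8.3), a distance of √(0.3² + 0.3²) ≈ 0.4.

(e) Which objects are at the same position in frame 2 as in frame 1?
the yellow star, the cyan circle, the green triangle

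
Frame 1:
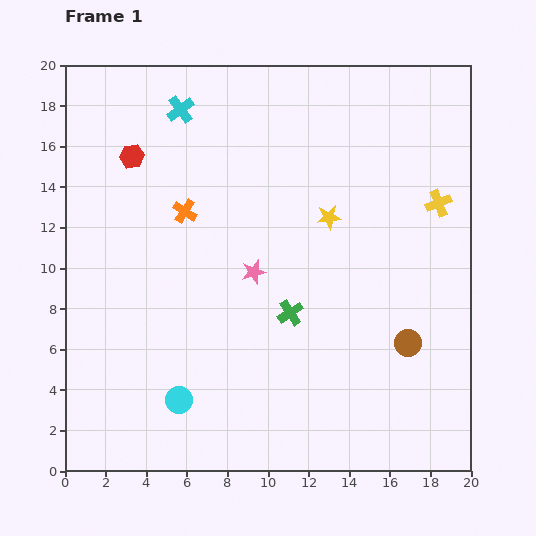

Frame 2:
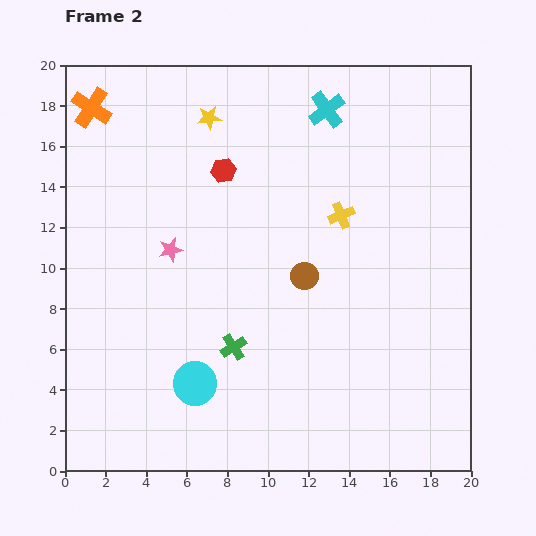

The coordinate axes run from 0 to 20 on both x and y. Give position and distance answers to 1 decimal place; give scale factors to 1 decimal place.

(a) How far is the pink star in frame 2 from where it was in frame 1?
4.2

The pink star moved from (9.3, 9.8) to (5.2, 10.9), a distance of √(4.1² + 1.1²) ≈ 4.2.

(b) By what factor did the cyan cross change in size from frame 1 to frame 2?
1.4×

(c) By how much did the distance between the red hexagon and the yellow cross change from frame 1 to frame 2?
-9.1

Distance in frame 1: 15.3. Distance in frame 2: 6.2.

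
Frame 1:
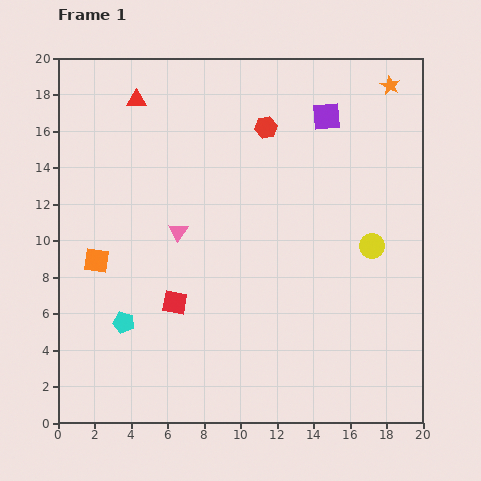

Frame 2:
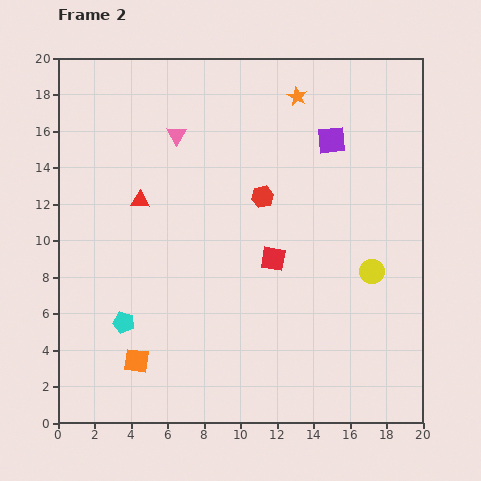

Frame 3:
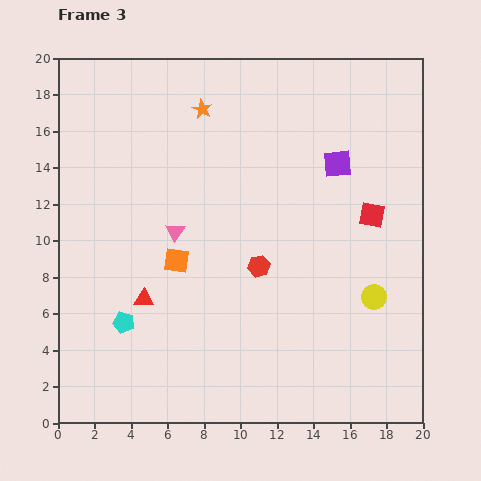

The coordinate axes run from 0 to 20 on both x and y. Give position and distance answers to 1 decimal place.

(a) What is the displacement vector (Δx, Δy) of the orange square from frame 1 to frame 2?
(2.2, -5.5)

The orange square was at (2.1, 8.9) in frame 1 and (4.3, 3.4) in frame 2.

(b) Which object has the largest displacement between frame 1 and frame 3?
the red square

(moved 11.8; next 10.9)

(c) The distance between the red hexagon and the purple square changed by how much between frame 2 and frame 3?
+2.2

Distance in frame 2: 4.9. Distance in frame 3: 7.1.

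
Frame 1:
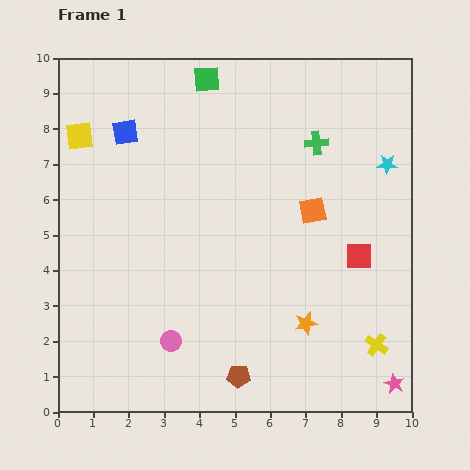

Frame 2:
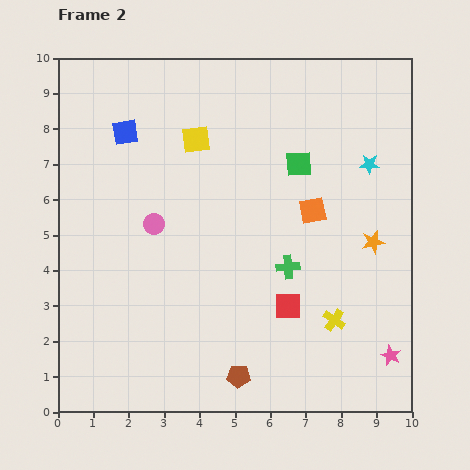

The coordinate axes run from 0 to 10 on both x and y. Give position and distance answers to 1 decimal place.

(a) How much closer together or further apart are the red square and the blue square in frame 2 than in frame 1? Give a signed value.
-0.8

Distance in frame 1: 7.5. Distance in frame 2: 6.7.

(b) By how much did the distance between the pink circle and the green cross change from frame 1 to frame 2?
-2.9

Distance in frame 1: 6.9. Distance in frame 2: 4.0.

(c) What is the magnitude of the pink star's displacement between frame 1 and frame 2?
0.8

The pink star moved from (9.5, 0.8) to (9.4, 1.6), a distance of √(0.1² + 0.8²) ≈ 0.8.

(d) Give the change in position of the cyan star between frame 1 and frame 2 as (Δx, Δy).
(-0.5, 0.0)

The cyan star was at (9.3, 7.0) in frame 1 and (8.8, 7.0) in frame 2.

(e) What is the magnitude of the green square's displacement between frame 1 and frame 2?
3.5

The green square moved from (4.2, 9.4) to (6.8, 7.0), a distance of √(2.6² + 2.4²) ≈ 3.5.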